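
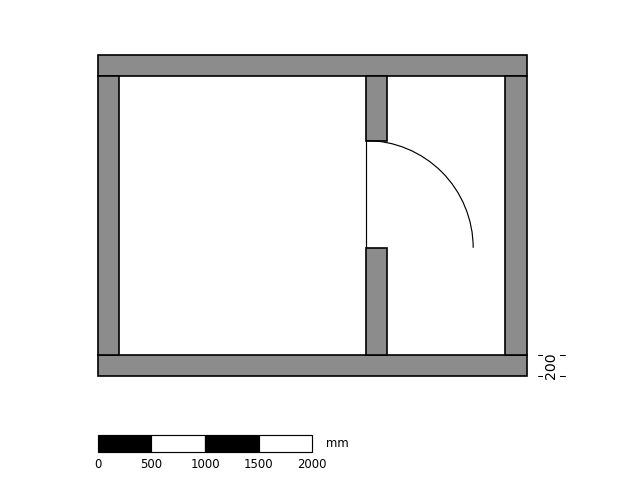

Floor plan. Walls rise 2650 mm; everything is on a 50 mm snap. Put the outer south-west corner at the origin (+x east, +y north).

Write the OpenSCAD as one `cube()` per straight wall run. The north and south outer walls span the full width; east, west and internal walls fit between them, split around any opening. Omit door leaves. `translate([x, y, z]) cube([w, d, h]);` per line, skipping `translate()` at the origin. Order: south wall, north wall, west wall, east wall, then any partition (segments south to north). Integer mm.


cube([4000, 200, 2650]);
translate([0, 2800, 0]) cube([4000, 200, 2650]);
translate([0, 200, 0]) cube([200, 2600, 2650]);
translate([3800, 200, 0]) cube([200, 2600, 2650]);
translate([2500, 200, 0]) cube([200, 1000, 2650]);
translate([2500, 2200, 0]) cube([200, 600, 2650]);


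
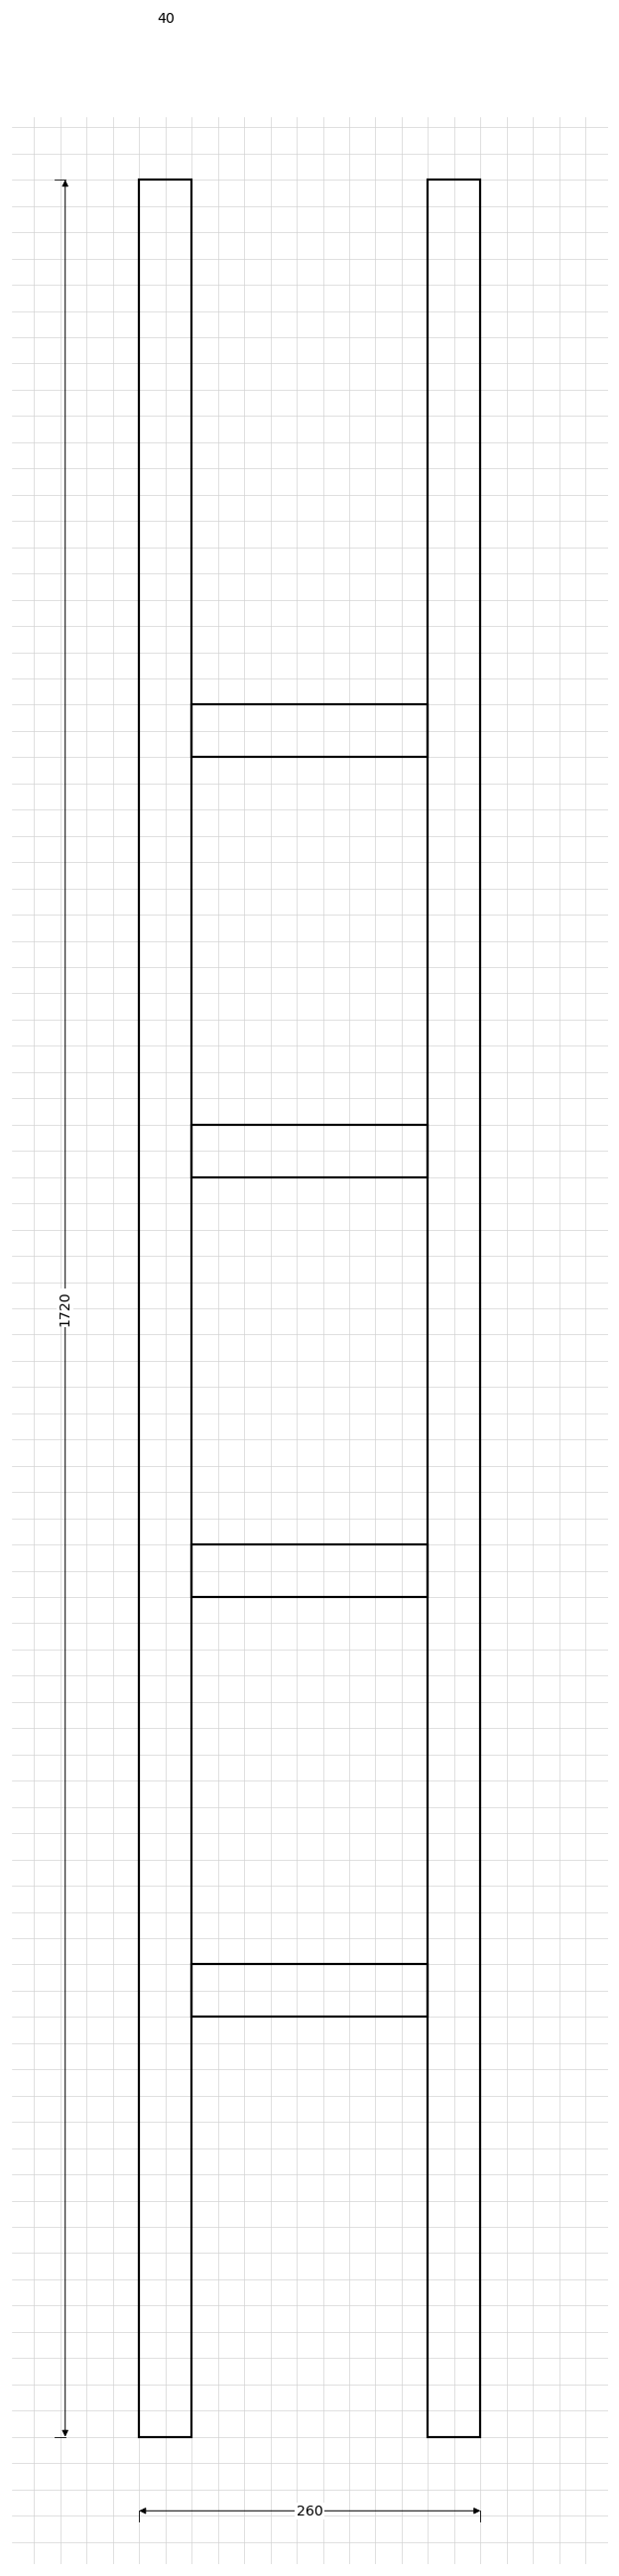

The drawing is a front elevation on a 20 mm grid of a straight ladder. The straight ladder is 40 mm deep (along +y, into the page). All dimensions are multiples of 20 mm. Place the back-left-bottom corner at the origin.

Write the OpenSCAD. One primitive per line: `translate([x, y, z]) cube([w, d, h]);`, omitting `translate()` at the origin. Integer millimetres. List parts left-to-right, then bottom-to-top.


cube([40, 40, 1720]);
translate([40, 0, 320]) cube([180, 40, 40]);
translate([40, 0, 640]) cube([180, 40, 40]);
translate([40, 0, 960]) cube([180, 40, 40]);
translate([40, 0, 1280]) cube([180, 40, 40]);
translate([220, 0, 0]) cube([40, 40, 1720]);


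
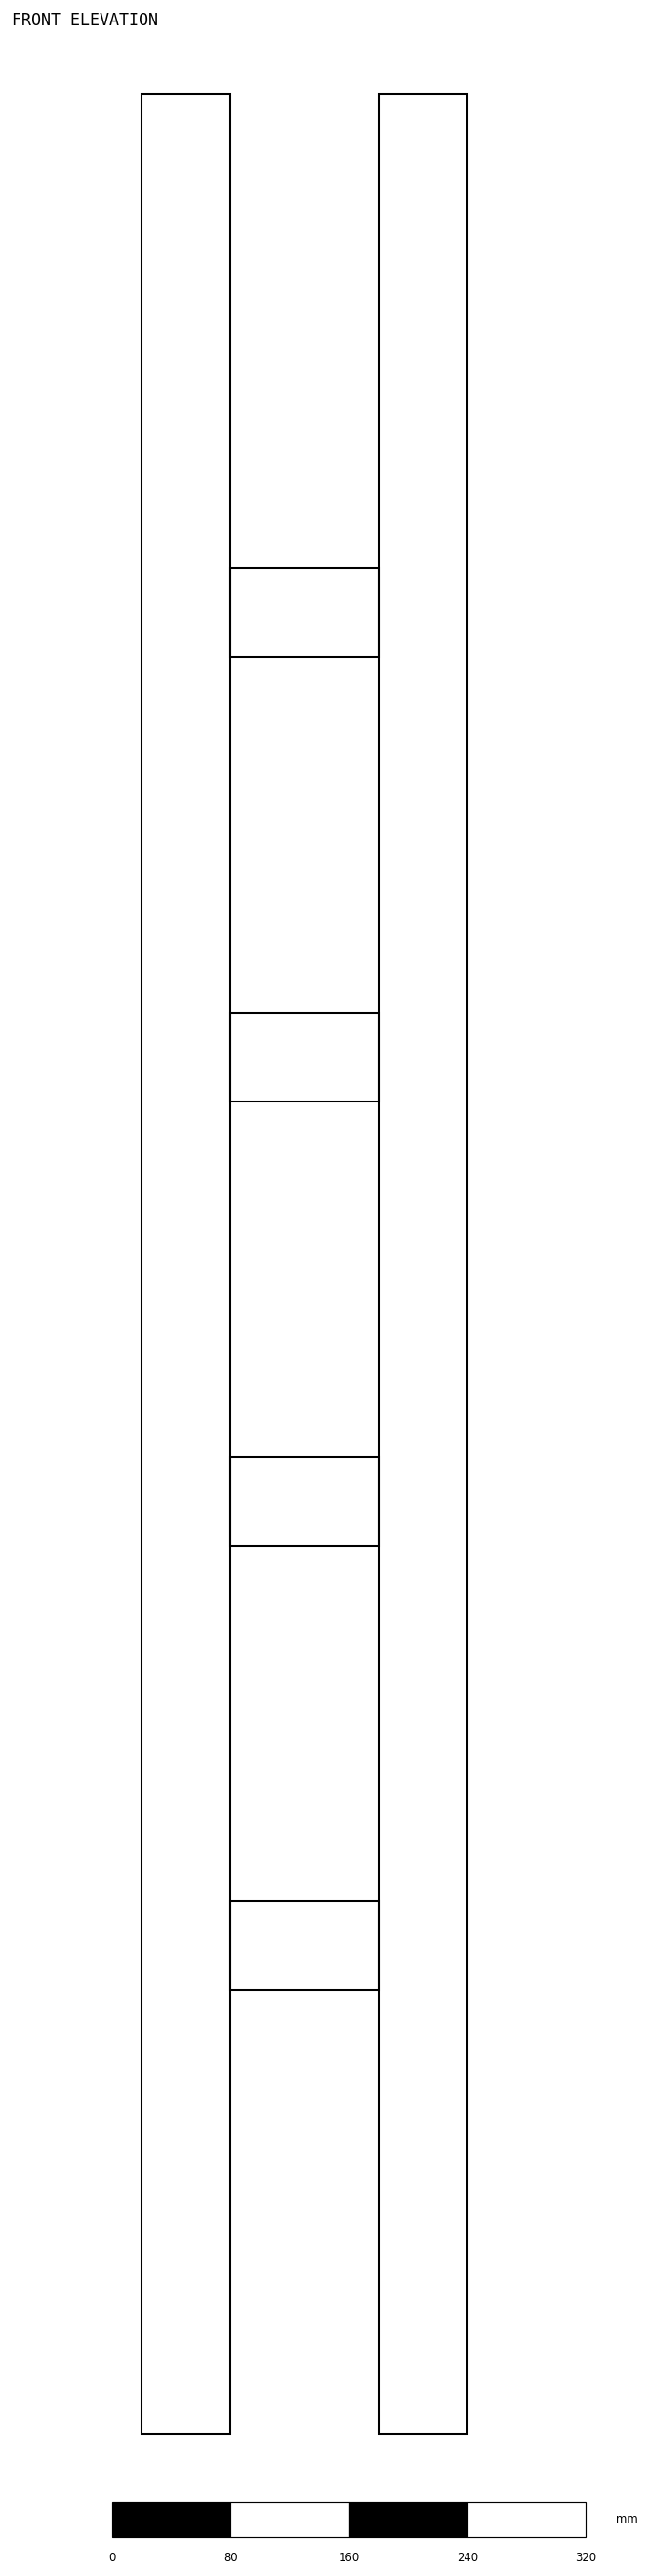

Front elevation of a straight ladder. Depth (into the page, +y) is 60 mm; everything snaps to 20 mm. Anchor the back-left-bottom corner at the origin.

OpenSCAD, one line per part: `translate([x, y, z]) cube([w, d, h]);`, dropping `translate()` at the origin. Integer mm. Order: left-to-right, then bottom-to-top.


cube([60, 60, 1580]);
translate([60, 0, 300]) cube([100, 60, 60]);
translate([60, 0, 600]) cube([100, 60, 60]);
translate([60, 0, 900]) cube([100, 60, 60]);
translate([60, 0, 1200]) cube([100, 60, 60]);
translate([160, 0, 0]) cube([60, 60, 1580]);


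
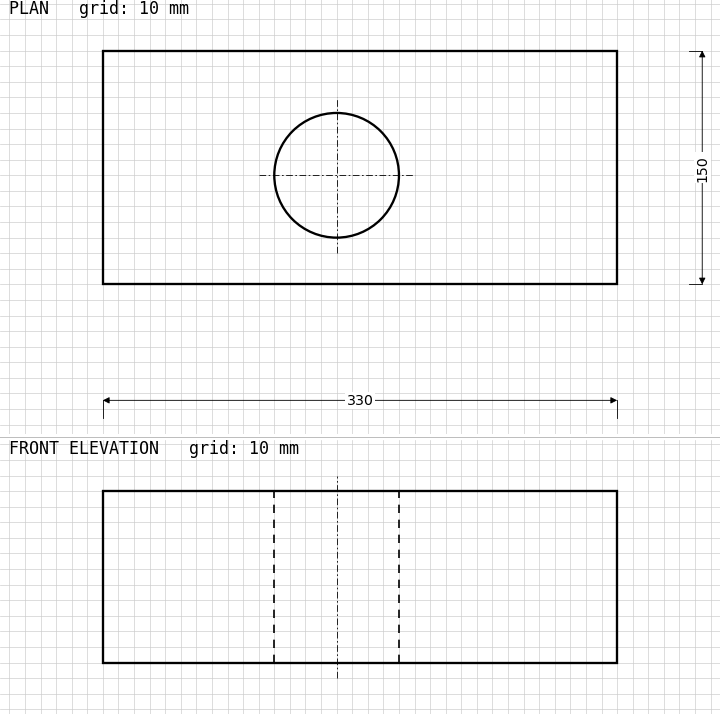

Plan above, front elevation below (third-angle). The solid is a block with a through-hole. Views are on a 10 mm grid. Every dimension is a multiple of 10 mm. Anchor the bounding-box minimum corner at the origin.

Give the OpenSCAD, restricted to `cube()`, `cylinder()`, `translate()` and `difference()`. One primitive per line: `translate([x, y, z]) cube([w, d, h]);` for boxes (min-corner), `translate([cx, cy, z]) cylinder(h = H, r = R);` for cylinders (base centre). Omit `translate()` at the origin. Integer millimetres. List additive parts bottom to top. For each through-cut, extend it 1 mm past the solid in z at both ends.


difference() {
  cube([330, 150, 110]);
  translate([150, 70, -1]) cylinder(h = 112, r = 40);
}


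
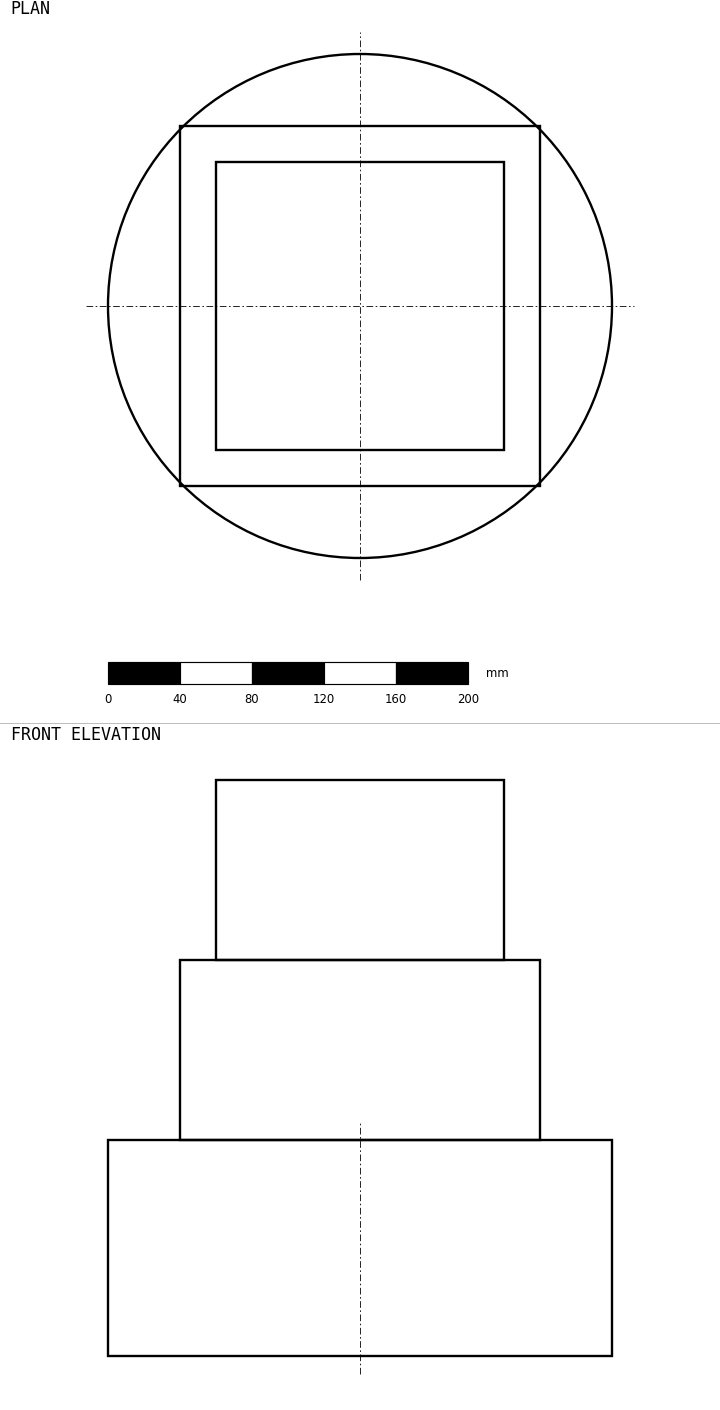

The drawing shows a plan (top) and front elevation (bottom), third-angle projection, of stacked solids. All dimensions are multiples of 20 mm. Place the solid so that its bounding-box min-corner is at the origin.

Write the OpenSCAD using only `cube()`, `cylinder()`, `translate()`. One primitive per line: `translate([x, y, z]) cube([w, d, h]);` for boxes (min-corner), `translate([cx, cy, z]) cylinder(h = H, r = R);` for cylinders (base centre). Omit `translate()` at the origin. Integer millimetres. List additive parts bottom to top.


translate([140, 140, 0]) cylinder(h = 120, r = 140);
translate([40, 40, 120]) cube([200, 200, 100]);
translate([60, 60, 220]) cube([160, 160, 100]);


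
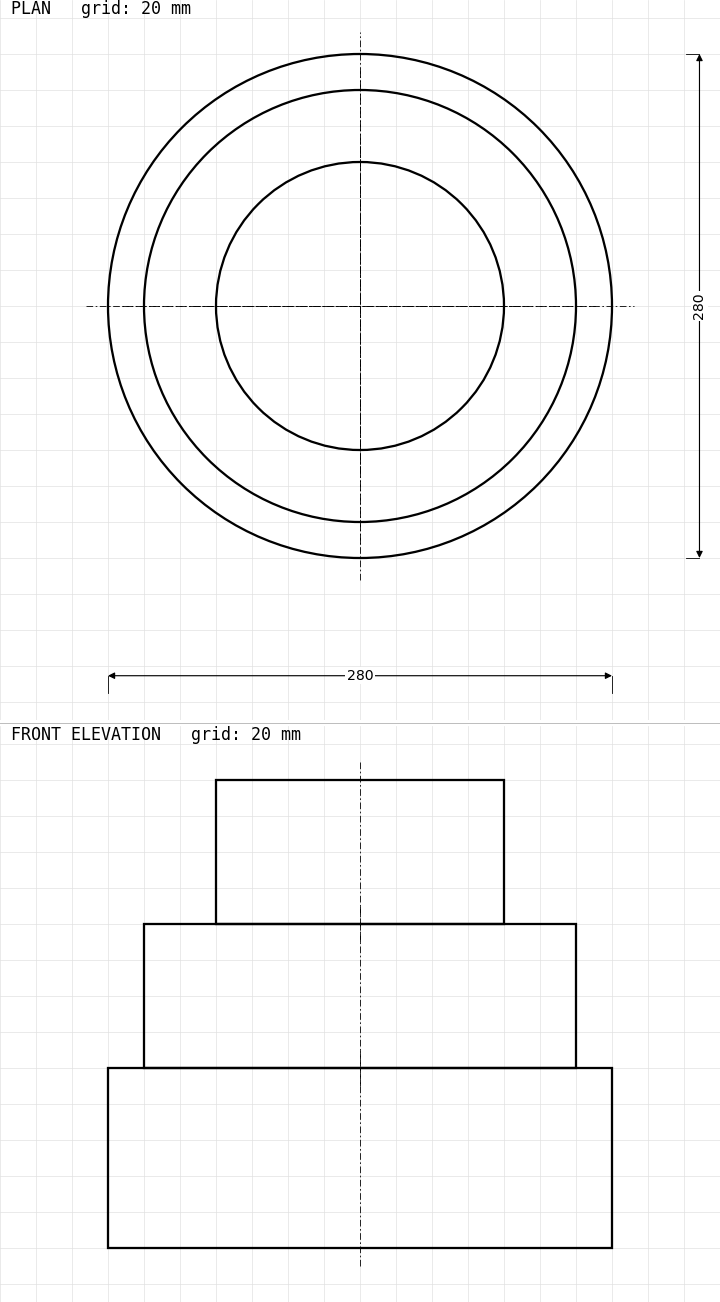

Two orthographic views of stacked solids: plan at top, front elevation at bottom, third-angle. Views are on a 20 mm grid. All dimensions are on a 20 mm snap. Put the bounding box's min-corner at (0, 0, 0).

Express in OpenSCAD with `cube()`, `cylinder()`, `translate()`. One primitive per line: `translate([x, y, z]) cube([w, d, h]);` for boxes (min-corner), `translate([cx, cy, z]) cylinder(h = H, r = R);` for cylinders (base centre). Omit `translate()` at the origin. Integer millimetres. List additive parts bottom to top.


translate([140, 140, 0]) cylinder(h = 100, r = 140);
translate([140, 140, 100]) cylinder(h = 80, r = 120);
translate([140, 140, 180]) cylinder(h = 80, r = 80);


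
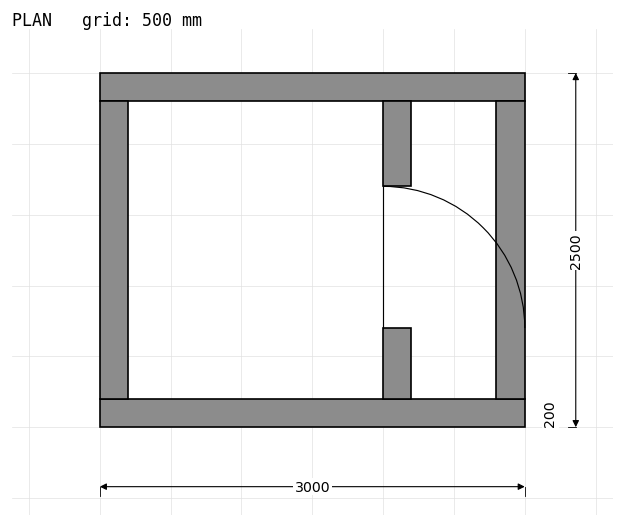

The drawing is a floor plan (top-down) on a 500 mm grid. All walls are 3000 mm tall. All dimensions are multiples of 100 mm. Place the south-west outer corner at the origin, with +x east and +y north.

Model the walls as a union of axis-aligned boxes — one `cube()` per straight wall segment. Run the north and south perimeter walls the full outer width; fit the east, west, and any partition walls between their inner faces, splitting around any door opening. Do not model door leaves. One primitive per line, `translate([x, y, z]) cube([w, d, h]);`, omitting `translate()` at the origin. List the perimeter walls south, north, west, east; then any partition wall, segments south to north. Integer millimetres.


cube([3000, 200, 3000]);
translate([0, 2300, 0]) cube([3000, 200, 3000]);
translate([0, 200, 0]) cube([200, 2100, 3000]);
translate([2800, 200, 0]) cube([200, 2100, 3000]);
translate([2000, 200, 0]) cube([200, 500, 3000]);
translate([2000, 1700, 0]) cube([200, 600, 3000]);


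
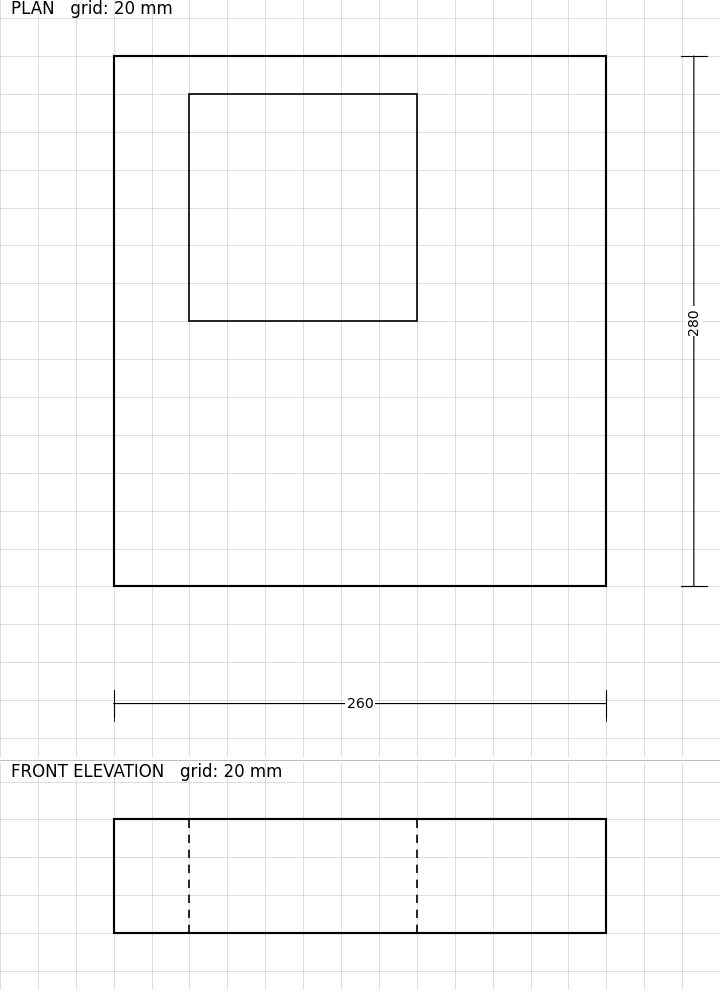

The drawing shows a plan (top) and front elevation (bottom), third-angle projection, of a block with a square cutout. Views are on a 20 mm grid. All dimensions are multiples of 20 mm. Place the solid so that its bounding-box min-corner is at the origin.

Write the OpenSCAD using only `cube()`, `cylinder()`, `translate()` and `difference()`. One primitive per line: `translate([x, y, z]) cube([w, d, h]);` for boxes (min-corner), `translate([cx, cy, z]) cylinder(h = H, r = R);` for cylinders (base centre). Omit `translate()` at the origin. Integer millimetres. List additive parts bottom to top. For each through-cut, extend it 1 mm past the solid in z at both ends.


difference() {
  cube([260, 280, 60]);
  translate([40, 140, -1]) cube([120, 120, 62]);
}


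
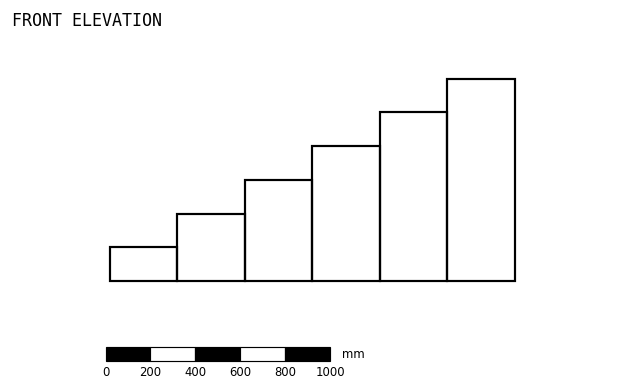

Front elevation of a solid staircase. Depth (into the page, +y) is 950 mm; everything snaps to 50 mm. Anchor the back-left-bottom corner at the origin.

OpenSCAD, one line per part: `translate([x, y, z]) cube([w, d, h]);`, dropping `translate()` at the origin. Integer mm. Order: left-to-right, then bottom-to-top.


cube([300, 950, 150]);
translate([300, 0, 0]) cube([300, 950, 300]);
translate([600, 0, 0]) cube([300, 950, 450]);
translate([900, 0, 0]) cube([300, 950, 600]);
translate([1200, 0, 0]) cube([300, 950, 750]);
translate([1500, 0, 0]) cube([300, 950, 900]);


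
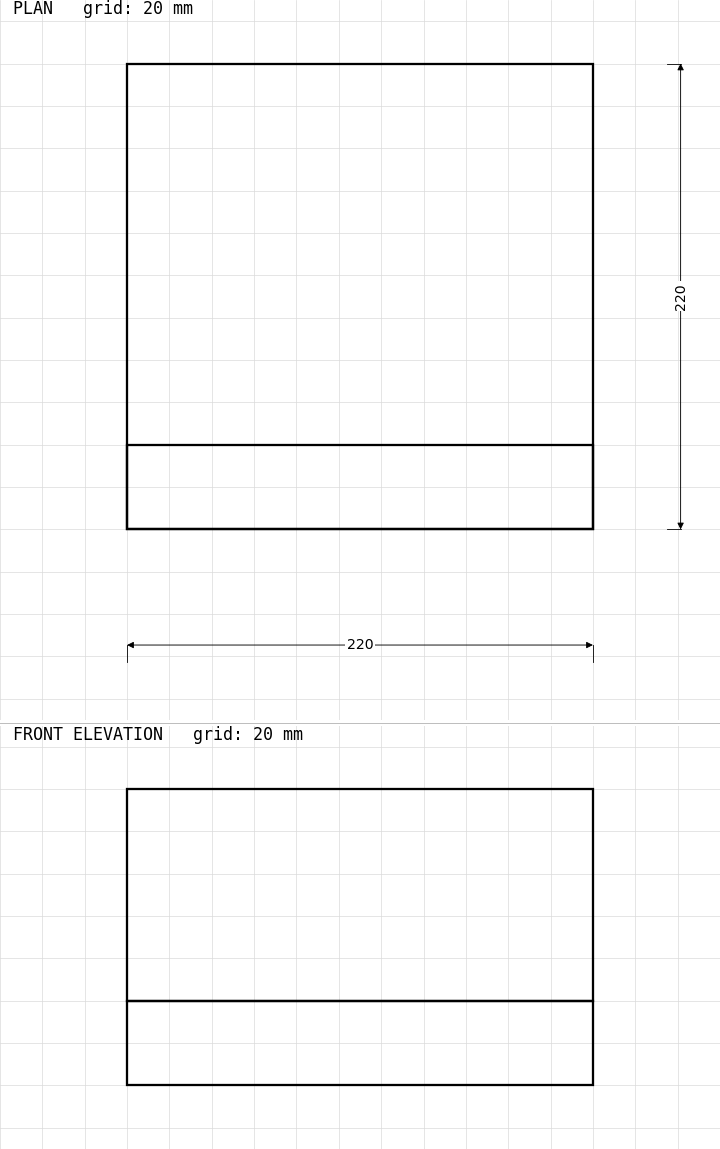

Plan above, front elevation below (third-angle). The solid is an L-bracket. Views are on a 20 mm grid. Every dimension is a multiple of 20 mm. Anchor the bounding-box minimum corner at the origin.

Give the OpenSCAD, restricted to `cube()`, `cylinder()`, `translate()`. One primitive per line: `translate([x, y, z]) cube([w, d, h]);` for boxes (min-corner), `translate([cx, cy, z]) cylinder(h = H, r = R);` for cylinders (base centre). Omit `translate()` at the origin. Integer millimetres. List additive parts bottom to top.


cube([220, 220, 40]);
translate([0, 0, 40]) cube([220, 40, 100]);


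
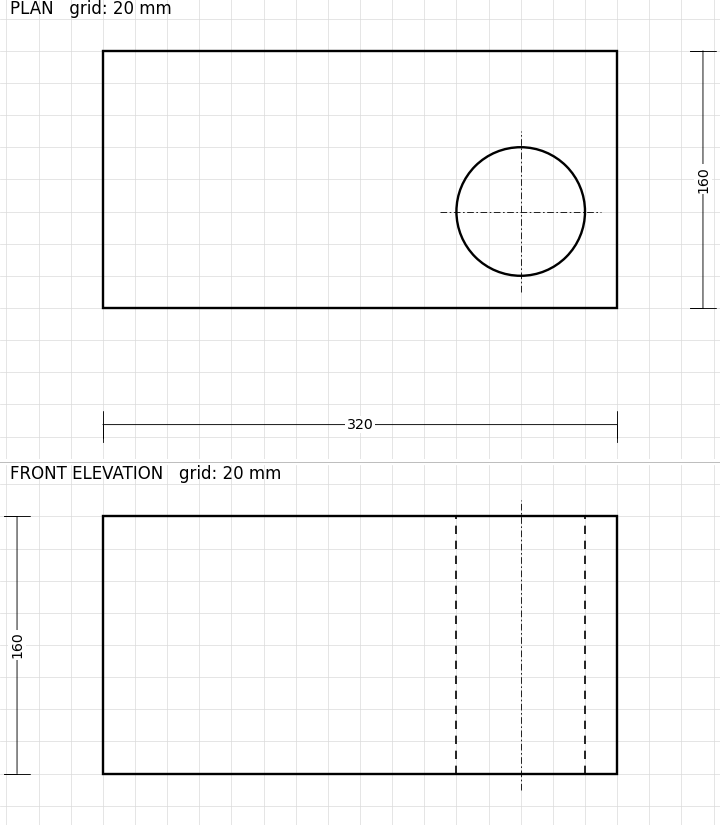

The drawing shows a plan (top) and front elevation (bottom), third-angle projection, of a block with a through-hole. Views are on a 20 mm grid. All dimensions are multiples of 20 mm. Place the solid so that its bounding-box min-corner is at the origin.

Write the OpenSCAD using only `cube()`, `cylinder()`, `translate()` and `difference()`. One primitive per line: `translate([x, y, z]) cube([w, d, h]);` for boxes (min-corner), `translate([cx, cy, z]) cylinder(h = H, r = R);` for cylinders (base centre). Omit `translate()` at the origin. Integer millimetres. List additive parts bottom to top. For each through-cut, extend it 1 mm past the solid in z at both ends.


difference() {
  cube([320, 160, 160]);
  translate([260, 60, -1]) cylinder(h = 162, r = 40);
}


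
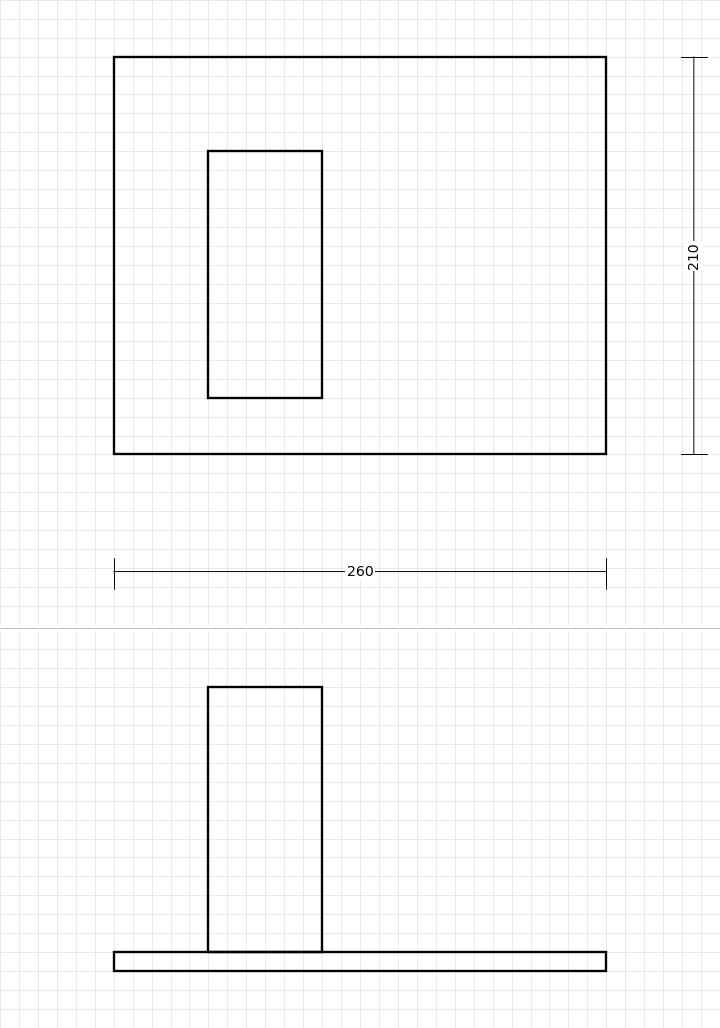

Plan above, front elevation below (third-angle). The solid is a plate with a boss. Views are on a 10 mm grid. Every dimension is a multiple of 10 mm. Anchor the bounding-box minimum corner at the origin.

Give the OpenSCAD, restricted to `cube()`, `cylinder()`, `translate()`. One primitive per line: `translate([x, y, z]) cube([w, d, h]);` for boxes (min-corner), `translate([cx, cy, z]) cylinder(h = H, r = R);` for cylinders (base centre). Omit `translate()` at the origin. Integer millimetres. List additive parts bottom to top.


cube([260, 210, 10]);
translate([50, 30, 10]) cube([60, 130, 140]);


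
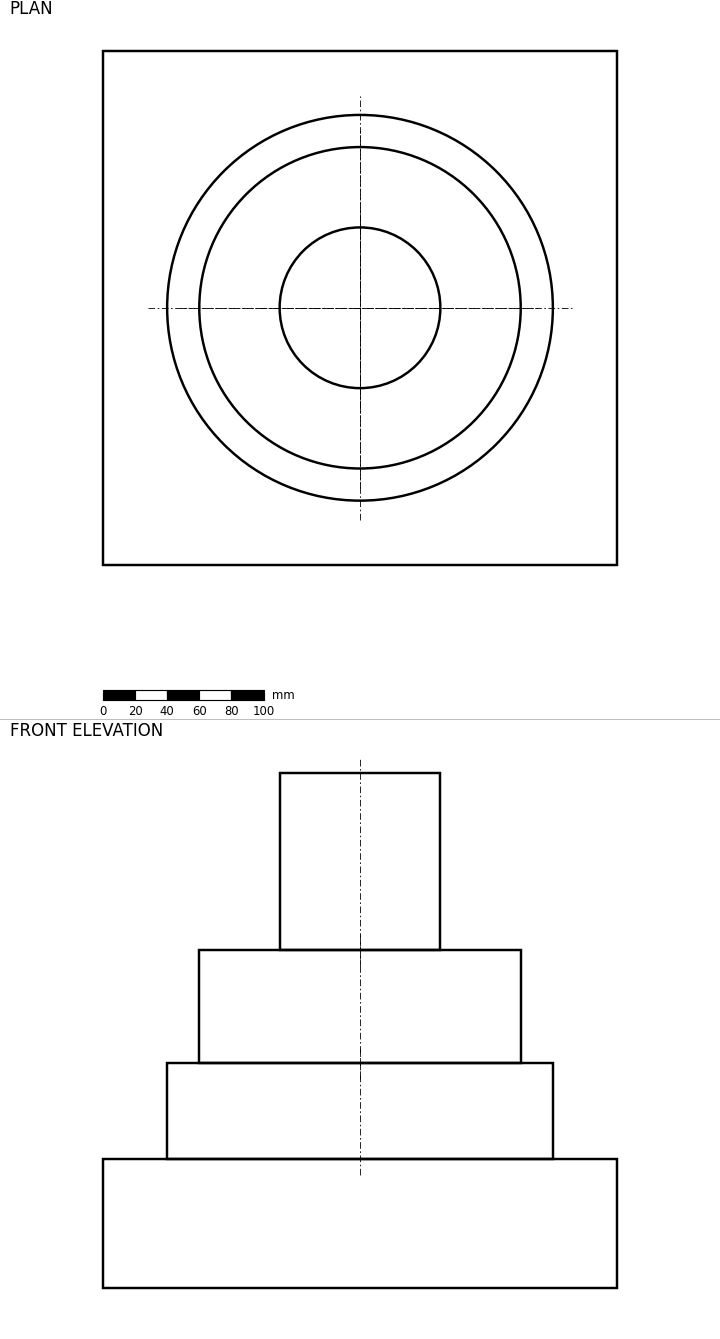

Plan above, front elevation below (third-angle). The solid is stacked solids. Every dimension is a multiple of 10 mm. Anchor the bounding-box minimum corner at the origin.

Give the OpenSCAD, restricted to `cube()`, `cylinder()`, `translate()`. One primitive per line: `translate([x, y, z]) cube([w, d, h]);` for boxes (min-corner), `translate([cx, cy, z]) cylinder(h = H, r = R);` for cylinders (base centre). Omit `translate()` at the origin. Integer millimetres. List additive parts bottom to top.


cube([320, 320, 80]);
translate([160, 160, 80]) cylinder(h = 60, r = 120);
translate([160, 160, 140]) cylinder(h = 70, r = 100);
translate([160, 160, 210]) cylinder(h = 110, r = 50);


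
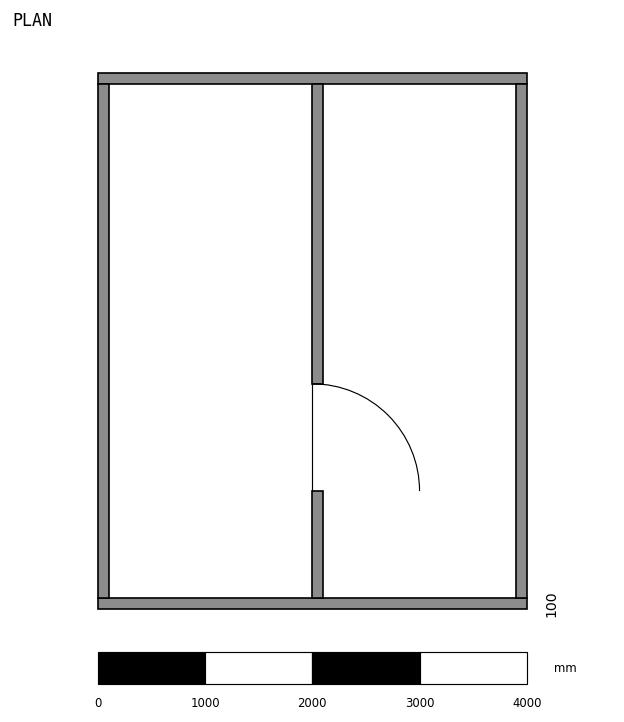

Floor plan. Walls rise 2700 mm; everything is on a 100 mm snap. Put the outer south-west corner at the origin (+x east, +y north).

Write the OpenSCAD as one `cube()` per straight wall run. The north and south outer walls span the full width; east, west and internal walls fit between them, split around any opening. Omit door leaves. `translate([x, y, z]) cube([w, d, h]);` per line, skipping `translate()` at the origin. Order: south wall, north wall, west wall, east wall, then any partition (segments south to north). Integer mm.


cube([4000, 100, 2700]);
translate([0, 4900, 0]) cube([4000, 100, 2700]);
translate([0, 100, 0]) cube([100, 4800, 2700]);
translate([3900, 100, 0]) cube([100, 4800, 2700]);
translate([2000, 100, 0]) cube([100, 1000, 2700]);
translate([2000, 2100, 0]) cube([100, 2800, 2700]);


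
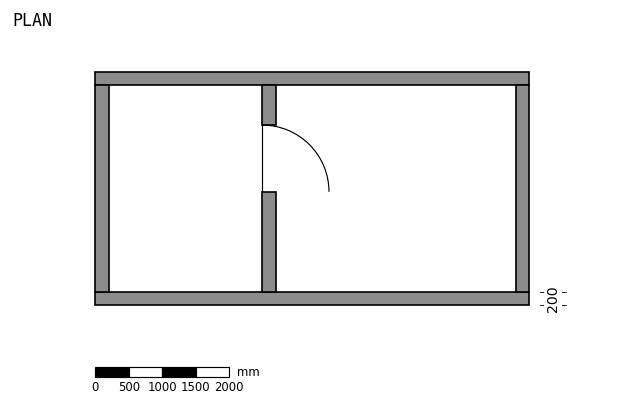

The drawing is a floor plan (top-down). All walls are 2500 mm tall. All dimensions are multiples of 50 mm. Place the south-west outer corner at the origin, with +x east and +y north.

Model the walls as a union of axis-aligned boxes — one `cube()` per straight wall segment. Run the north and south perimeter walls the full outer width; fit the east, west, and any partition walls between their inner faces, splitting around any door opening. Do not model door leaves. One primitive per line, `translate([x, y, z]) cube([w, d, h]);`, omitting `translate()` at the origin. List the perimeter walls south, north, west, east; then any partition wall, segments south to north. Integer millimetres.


cube([6500, 200, 2500]);
translate([0, 3300, 0]) cube([6500, 200, 2500]);
translate([0, 200, 0]) cube([200, 3100, 2500]);
translate([6300, 200, 0]) cube([200, 3100, 2500]);
translate([2500, 200, 0]) cube([200, 1500, 2500]);
translate([2500, 2700, 0]) cube([200, 600, 2500]);


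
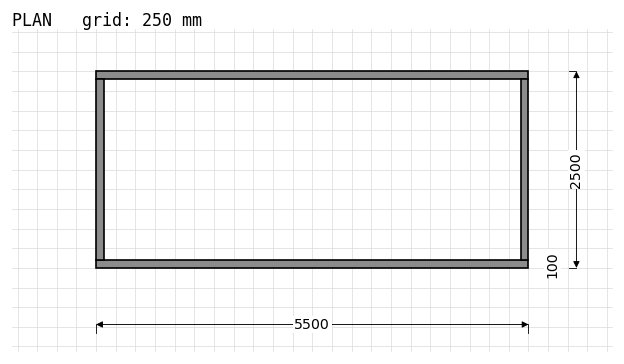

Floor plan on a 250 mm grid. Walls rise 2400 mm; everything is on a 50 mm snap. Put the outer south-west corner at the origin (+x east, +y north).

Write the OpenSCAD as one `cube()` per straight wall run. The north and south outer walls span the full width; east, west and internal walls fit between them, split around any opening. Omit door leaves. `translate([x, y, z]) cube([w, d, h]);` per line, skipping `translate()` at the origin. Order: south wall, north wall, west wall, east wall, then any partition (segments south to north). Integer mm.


cube([5500, 100, 2400]);
translate([0, 2400, 0]) cube([5500, 100, 2400]);
translate([0, 100, 0]) cube([100, 2300, 2400]);
translate([5400, 100, 0]) cube([100, 2300, 2400]);


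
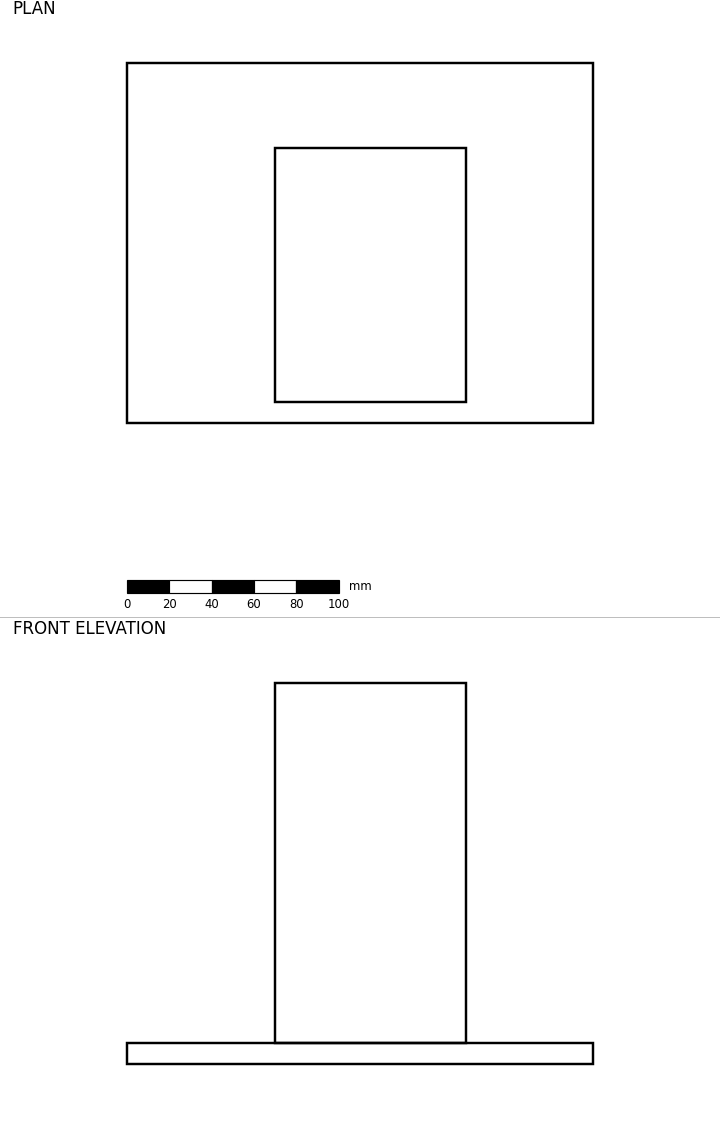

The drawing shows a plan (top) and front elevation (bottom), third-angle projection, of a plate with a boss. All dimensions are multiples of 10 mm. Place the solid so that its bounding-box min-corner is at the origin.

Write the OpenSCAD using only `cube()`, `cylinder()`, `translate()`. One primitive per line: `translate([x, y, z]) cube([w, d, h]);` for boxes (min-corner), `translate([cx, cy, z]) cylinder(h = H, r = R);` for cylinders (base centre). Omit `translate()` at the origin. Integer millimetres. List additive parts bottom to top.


cube([220, 170, 10]);
translate([70, 10, 10]) cube([90, 120, 170]);


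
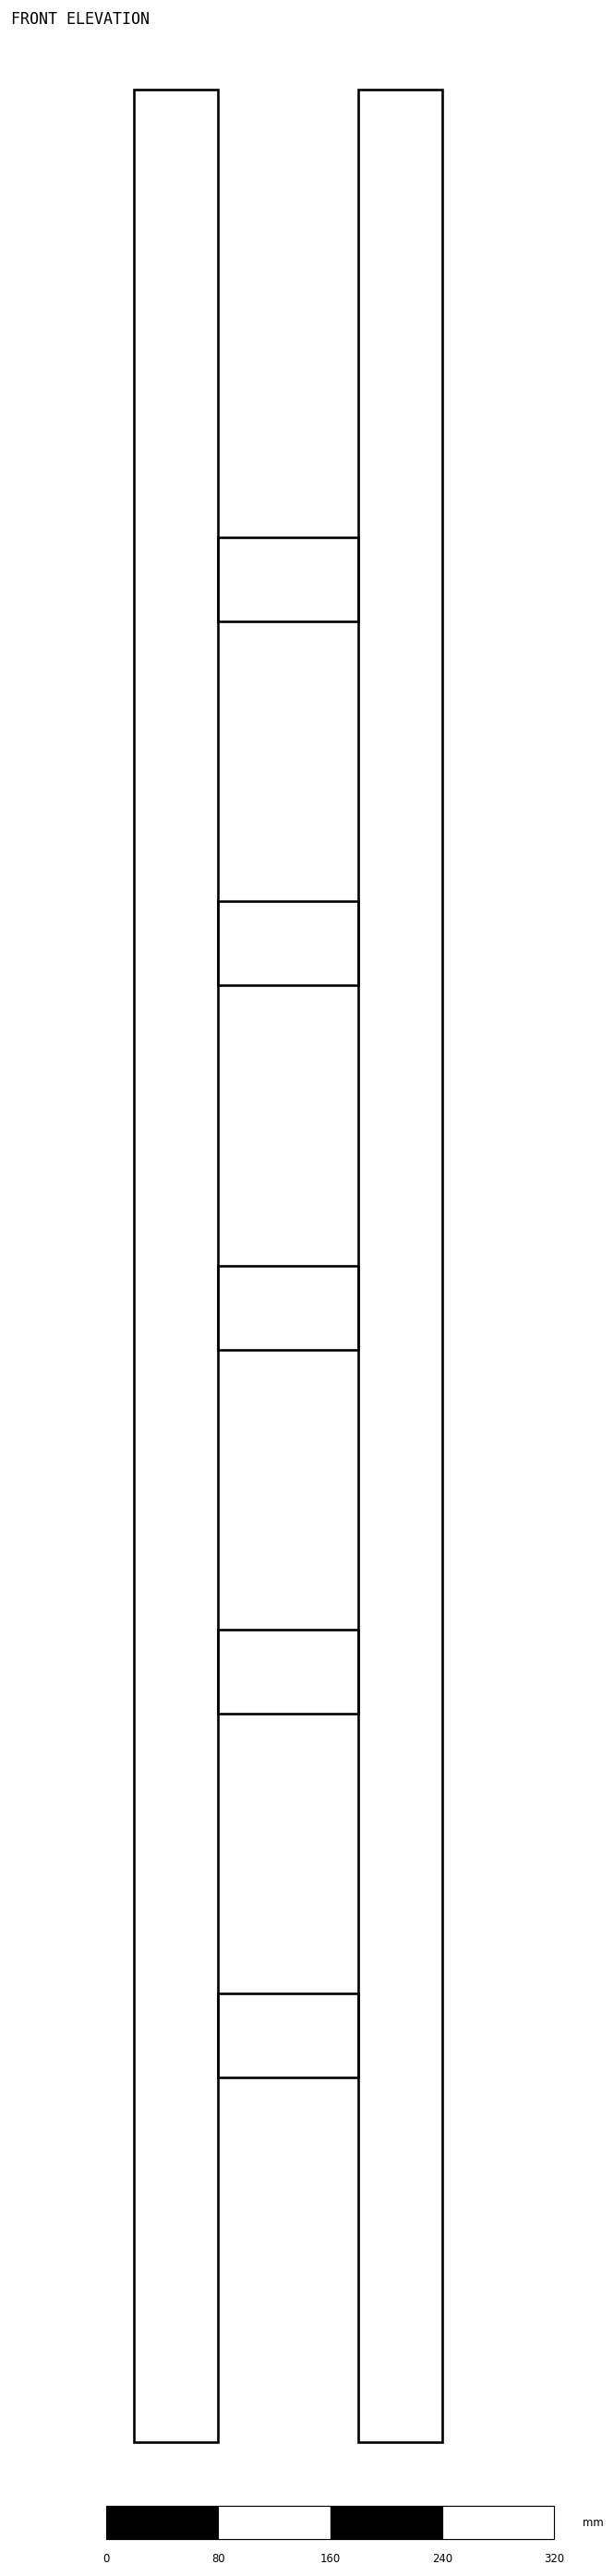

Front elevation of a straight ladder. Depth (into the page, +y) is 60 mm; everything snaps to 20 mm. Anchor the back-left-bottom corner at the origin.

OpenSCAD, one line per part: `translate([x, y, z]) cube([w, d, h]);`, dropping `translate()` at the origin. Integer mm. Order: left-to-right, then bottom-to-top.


cube([60, 60, 1680]);
translate([60, 0, 260]) cube([100, 60, 60]);
translate([60, 0, 520]) cube([100, 60, 60]);
translate([60, 0, 780]) cube([100, 60, 60]);
translate([60, 0, 1040]) cube([100, 60, 60]);
translate([60, 0, 1300]) cube([100, 60, 60]);
translate([160, 0, 0]) cube([60, 60, 1680]);


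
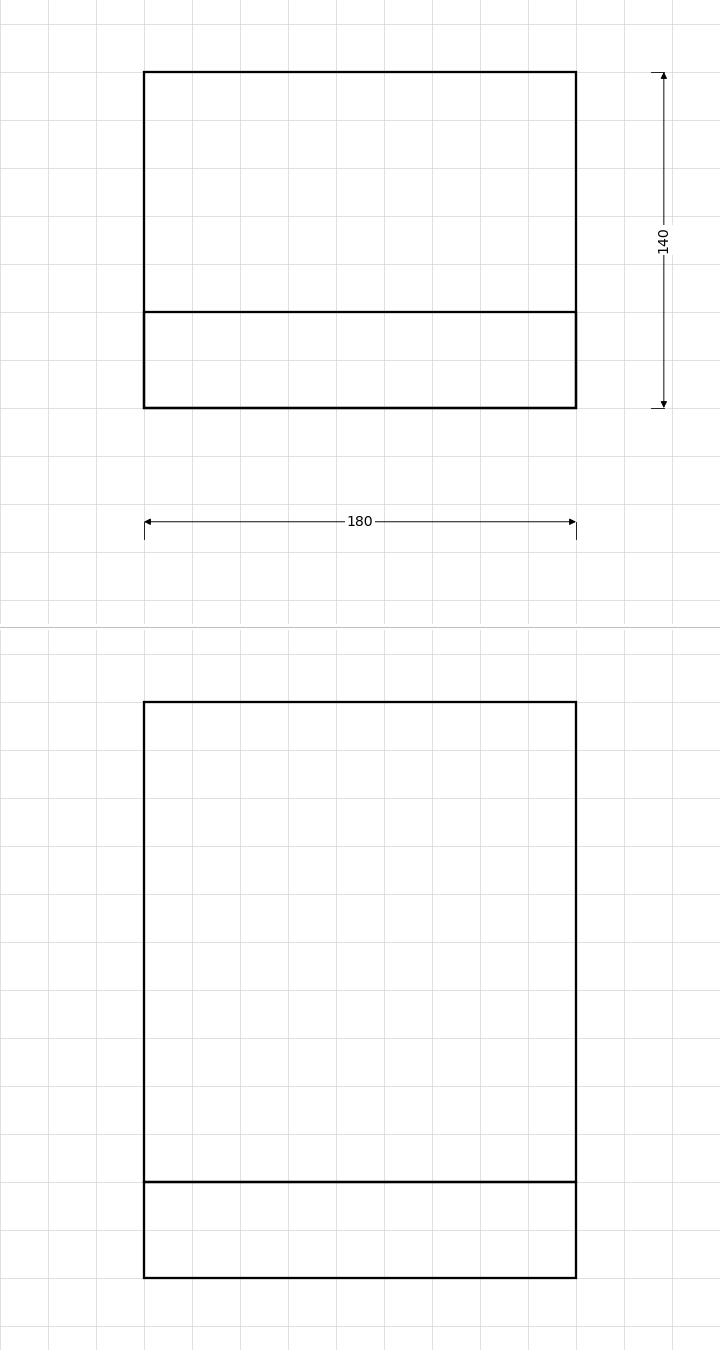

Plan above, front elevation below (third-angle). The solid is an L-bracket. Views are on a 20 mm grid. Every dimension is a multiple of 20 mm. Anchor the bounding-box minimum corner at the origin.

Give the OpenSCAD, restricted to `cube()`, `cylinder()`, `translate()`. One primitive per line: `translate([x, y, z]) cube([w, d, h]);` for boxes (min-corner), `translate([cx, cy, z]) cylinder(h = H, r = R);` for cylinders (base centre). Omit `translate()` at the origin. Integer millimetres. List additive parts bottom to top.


cube([180, 140, 40]);
translate([0, 0, 40]) cube([180, 40, 200]);


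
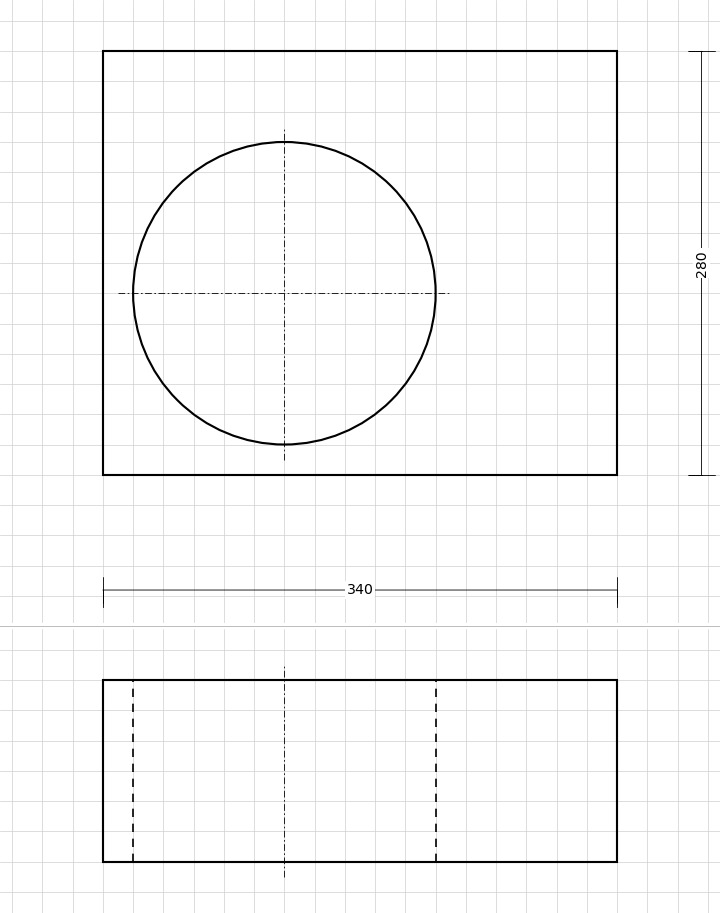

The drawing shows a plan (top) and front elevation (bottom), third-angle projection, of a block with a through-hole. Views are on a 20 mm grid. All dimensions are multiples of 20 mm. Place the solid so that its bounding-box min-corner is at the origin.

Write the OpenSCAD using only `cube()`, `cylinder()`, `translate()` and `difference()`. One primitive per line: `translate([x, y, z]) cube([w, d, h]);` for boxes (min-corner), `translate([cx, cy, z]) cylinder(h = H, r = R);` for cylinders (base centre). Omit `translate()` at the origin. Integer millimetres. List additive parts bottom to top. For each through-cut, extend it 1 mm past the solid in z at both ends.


difference() {
  cube([340, 280, 120]);
  translate([120, 120, -1]) cylinder(h = 122, r = 100);
}


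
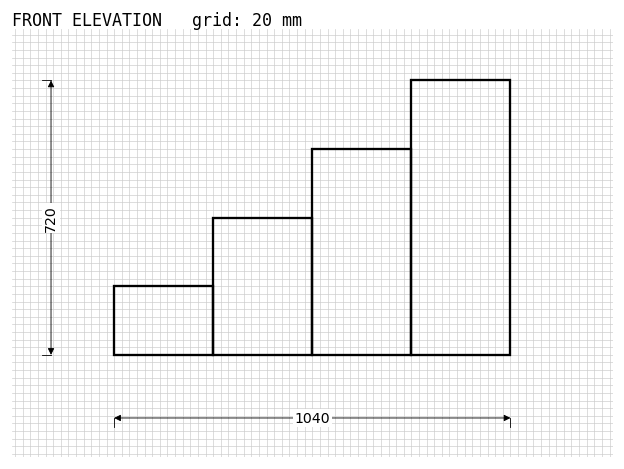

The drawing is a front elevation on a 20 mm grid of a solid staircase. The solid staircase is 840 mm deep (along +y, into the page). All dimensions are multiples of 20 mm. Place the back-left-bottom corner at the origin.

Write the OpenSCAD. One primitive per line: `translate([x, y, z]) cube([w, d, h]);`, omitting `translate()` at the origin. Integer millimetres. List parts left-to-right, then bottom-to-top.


cube([260, 840, 180]);
translate([260, 0, 0]) cube([260, 840, 360]);
translate([520, 0, 0]) cube([260, 840, 540]);
translate([780, 0, 0]) cube([260, 840, 720]);


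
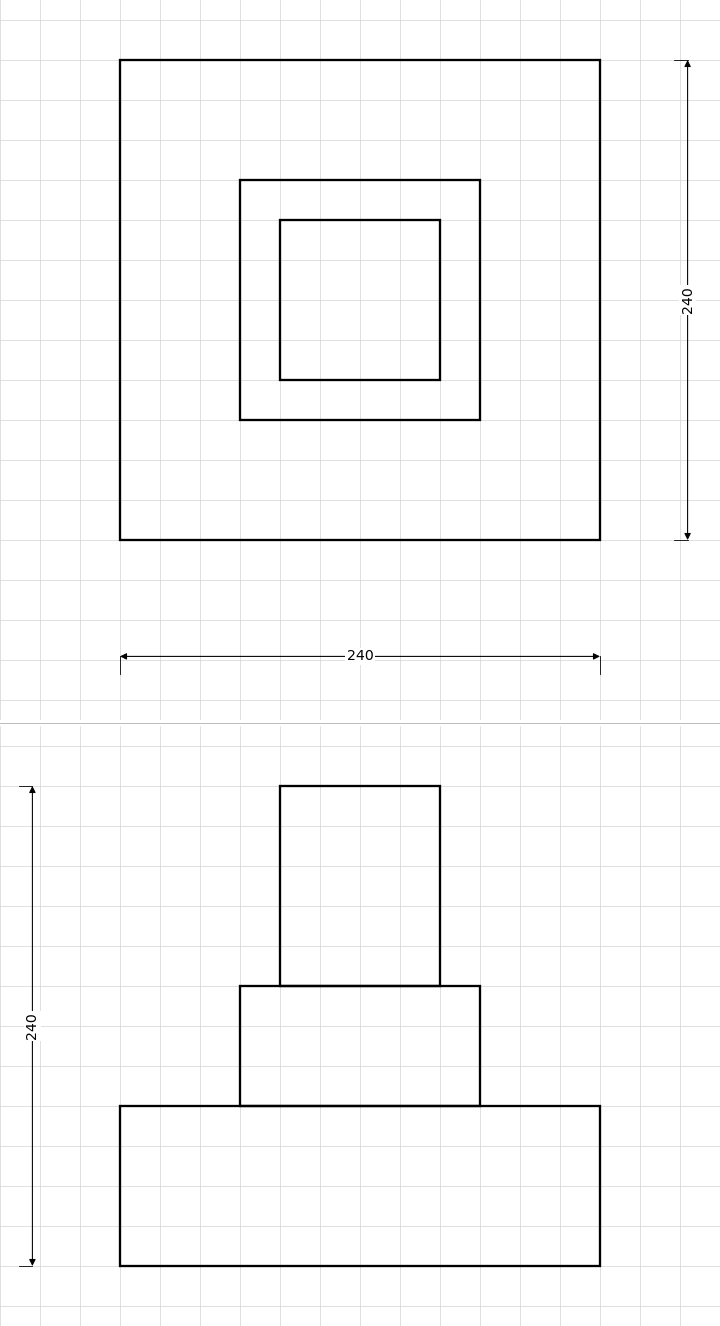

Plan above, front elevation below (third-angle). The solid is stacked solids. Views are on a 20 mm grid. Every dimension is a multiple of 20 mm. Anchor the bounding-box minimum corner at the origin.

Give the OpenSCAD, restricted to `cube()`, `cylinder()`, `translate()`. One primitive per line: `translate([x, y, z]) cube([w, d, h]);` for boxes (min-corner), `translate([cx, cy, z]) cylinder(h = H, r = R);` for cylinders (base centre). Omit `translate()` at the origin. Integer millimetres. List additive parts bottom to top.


cube([240, 240, 80]);
translate([60, 60, 80]) cube([120, 120, 60]);
translate([80, 80, 140]) cube([80, 80, 100]);


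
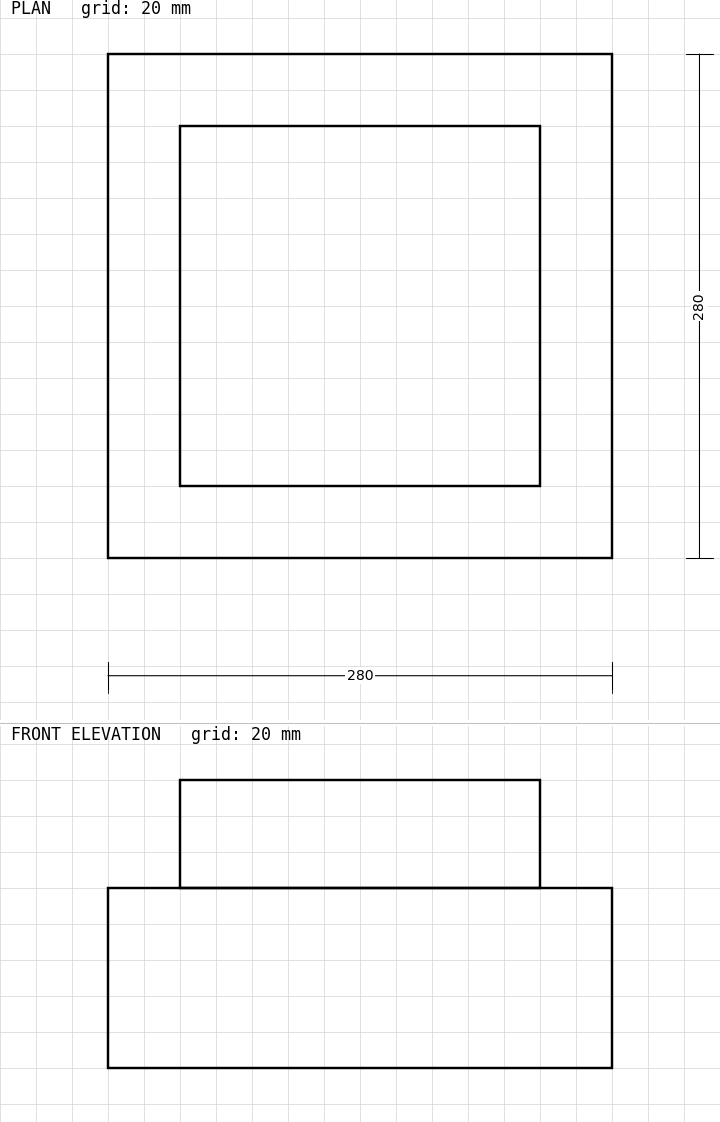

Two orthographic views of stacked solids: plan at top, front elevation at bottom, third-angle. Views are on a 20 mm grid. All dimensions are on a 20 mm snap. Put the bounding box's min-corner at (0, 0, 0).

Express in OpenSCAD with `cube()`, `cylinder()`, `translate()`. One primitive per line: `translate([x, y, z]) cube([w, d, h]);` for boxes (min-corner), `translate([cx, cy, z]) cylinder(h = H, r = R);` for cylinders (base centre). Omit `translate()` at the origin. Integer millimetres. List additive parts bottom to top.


cube([280, 280, 100]);
translate([40, 40, 100]) cube([200, 200, 60]);


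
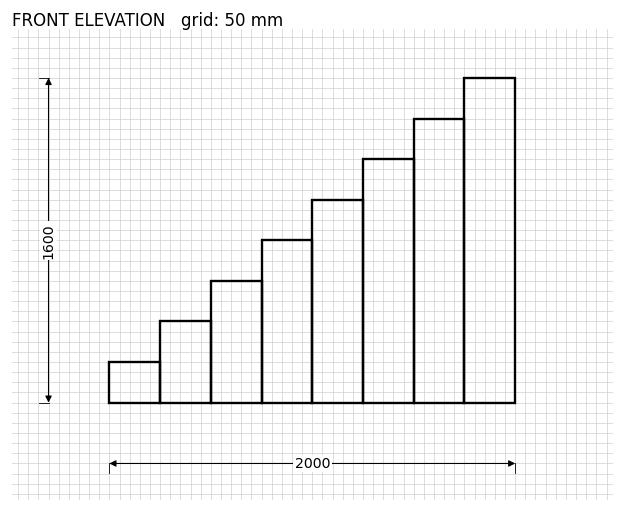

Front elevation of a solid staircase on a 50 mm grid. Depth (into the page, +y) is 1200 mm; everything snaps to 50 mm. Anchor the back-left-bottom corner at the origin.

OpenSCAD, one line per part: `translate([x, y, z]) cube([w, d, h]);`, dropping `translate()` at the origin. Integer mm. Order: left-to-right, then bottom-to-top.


cube([250, 1200, 200]);
translate([250, 0, 0]) cube([250, 1200, 400]);
translate([500, 0, 0]) cube([250, 1200, 600]);
translate([750, 0, 0]) cube([250, 1200, 800]);
translate([1000, 0, 0]) cube([250, 1200, 1000]);
translate([1250, 0, 0]) cube([250, 1200, 1200]);
translate([1500, 0, 0]) cube([250, 1200, 1400]);
translate([1750, 0, 0]) cube([250, 1200, 1600]);


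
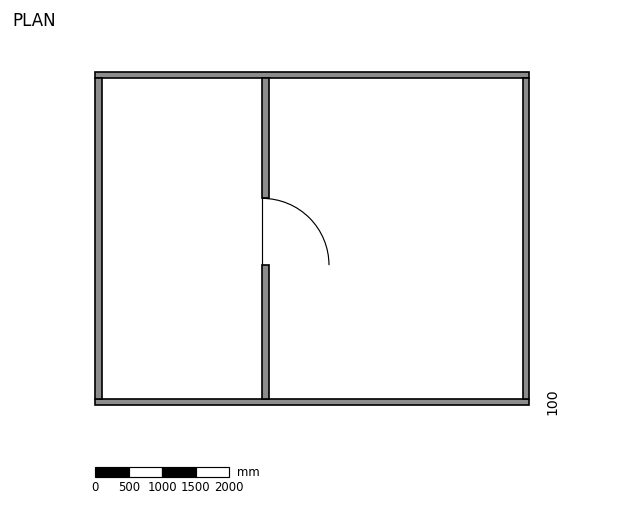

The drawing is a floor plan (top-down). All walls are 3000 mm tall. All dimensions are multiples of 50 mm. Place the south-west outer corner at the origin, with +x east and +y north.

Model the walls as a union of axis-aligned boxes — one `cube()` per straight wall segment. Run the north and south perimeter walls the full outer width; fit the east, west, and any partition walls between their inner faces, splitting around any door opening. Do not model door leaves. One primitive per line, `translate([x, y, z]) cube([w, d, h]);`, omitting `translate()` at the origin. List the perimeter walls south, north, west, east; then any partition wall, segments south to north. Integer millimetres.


cube([6500, 100, 3000]);
translate([0, 4900, 0]) cube([6500, 100, 3000]);
translate([0, 100, 0]) cube([100, 4800, 3000]);
translate([6400, 100, 0]) cube([100, 4800, 3000]);
translate([2500, 100, 0]) cube([100, 2000, 3000]);
translate([2500, 3100, 0]) cube([100, 1800, 3000]);


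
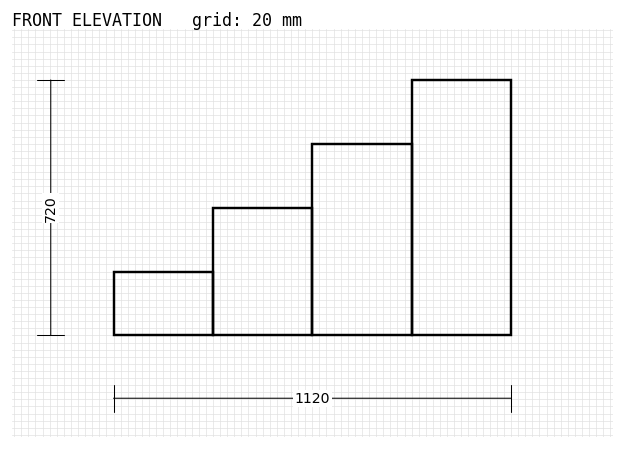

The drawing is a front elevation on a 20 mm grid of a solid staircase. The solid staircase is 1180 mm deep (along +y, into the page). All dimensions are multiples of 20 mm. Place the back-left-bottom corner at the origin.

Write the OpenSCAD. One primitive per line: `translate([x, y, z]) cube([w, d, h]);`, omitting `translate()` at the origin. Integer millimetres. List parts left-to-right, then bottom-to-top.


cube([280, 1180, 180]);
translate([280, 0, 0]) cube([280, 1180, 360]);
translate([560, 0, 0]) cube([280, 1180, 540]);
translate([840, 0, 0]) cube([280, 1180, 720]);


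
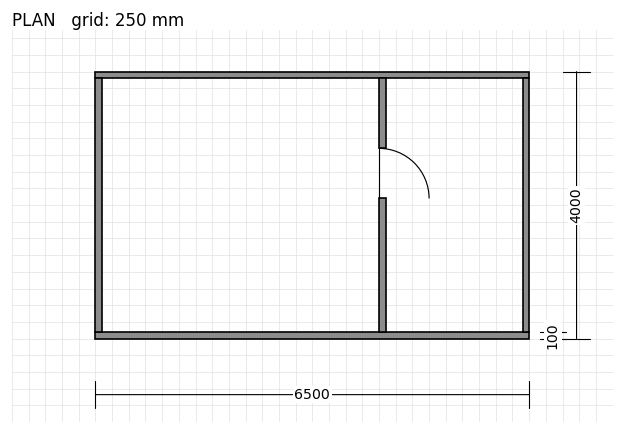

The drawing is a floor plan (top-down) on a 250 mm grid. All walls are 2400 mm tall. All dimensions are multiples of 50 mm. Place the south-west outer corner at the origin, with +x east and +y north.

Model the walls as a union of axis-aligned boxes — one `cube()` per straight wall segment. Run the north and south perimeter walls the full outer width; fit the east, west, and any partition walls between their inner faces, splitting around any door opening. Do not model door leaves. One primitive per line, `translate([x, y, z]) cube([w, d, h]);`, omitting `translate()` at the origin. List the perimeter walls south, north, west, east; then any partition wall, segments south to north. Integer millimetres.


cube([6500, 100, 2400]);
translate([0, 3900, 0]) cube([6500, 100, 2400]);
translate([0, 100, 0]) cube([100, 3800, 2400]);
translate([6400, 100, 0]) cube([100, 3800, 2400]);
translate([4250, 100, 0]) cube([100, 2000, 2400]);
translate([4250, 2850, 0]) cube([100, 1050, 2400]);


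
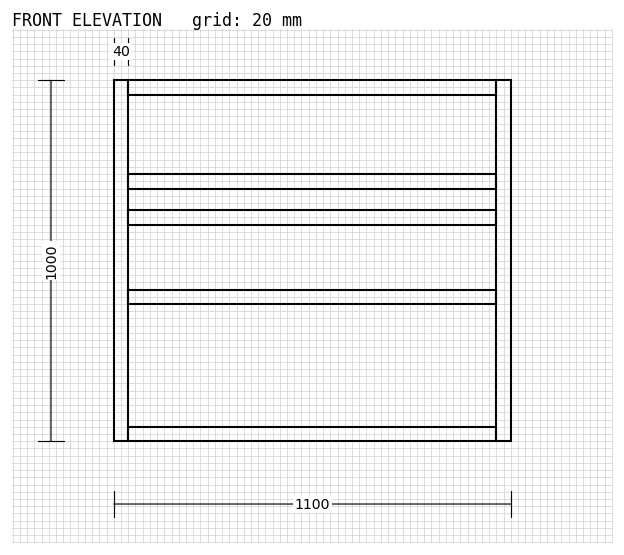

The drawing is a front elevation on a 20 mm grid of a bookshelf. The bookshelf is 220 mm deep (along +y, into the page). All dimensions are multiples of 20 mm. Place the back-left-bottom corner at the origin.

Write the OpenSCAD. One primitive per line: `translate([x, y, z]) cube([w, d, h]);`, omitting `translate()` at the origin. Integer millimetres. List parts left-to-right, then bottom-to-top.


cube([40, 220, 1000]);
translate([40, 0, 0]) cube([1020, 220, 40]);
translate([40, 0, 380]) cube([1020, 220, 40]);
translate([40, 0, 600]) cube([1020, 220, 40]);
translate([40, 0, 700]) cube([1020, 220, 40]);
translate([40, 0, 960]) cube([1020, 220, 40]);
translate([1060, 0, 0]) cube([40, 220, 1000]);


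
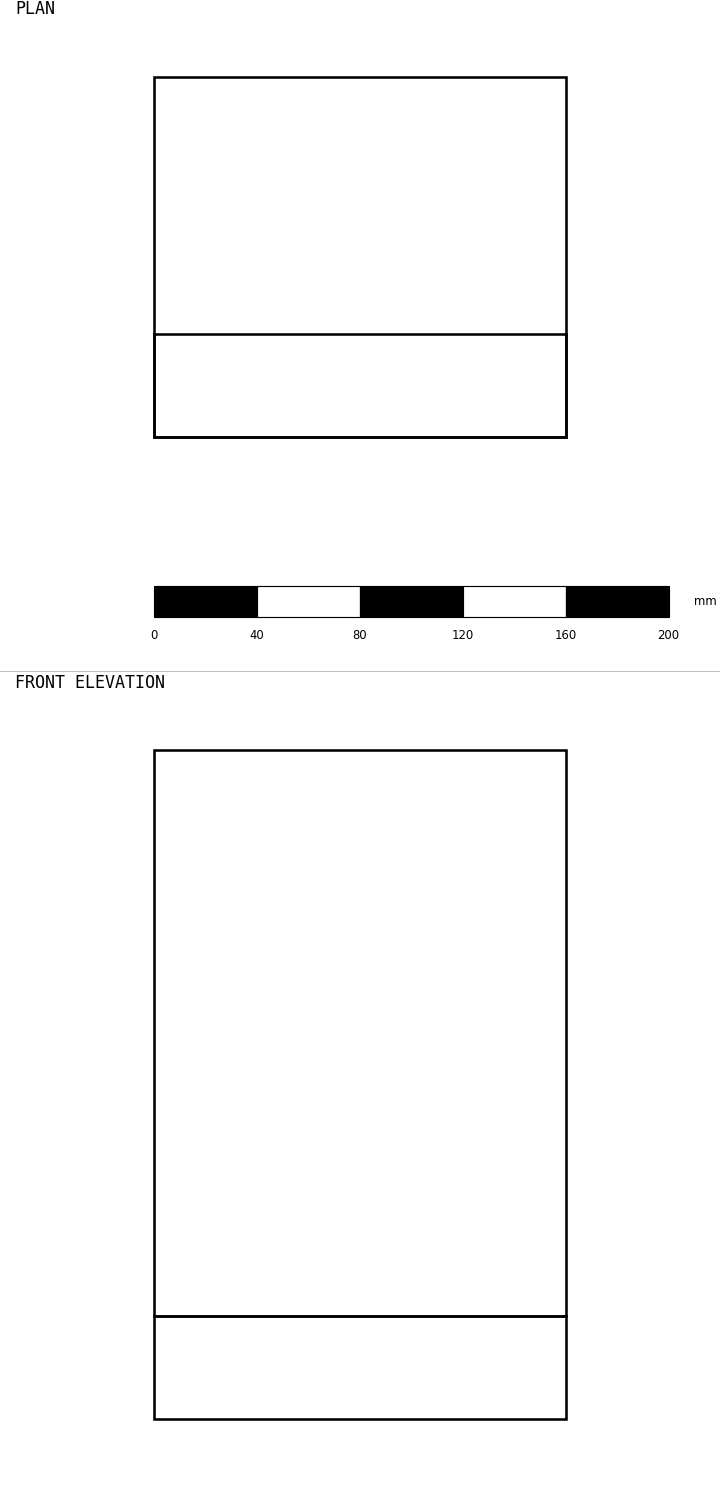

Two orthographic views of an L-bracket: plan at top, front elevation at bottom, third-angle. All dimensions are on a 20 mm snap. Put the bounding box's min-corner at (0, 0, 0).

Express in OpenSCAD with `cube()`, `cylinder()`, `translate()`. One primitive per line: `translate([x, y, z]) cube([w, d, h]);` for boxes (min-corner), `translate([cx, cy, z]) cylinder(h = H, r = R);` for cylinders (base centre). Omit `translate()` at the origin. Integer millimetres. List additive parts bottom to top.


cube([160, 140, 40]);
translate([0, 0, 40]) cube([160, 40, 220]);


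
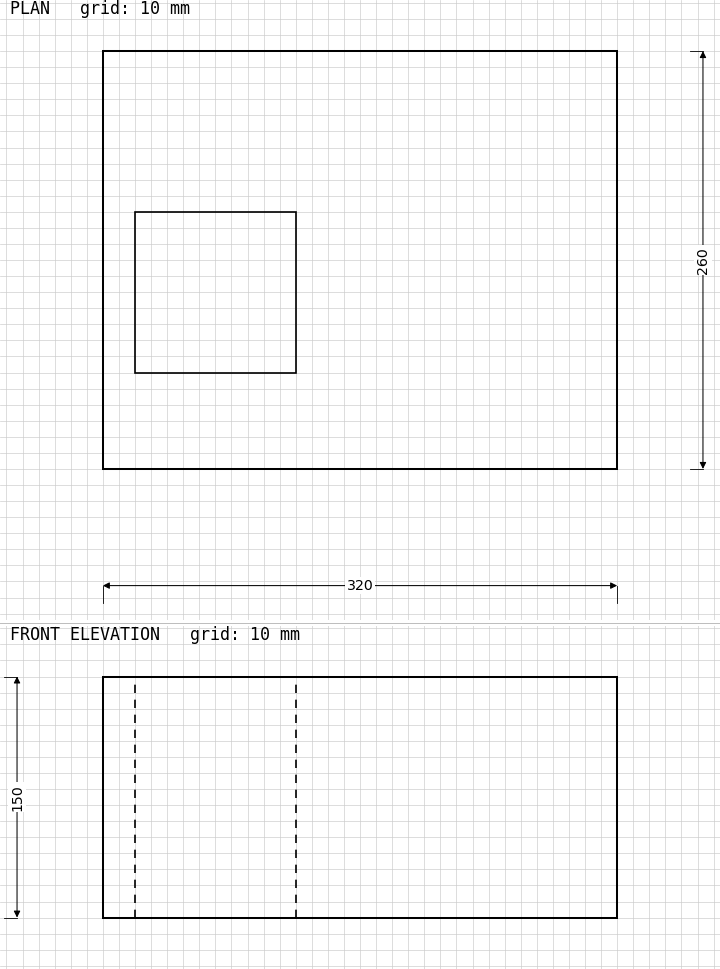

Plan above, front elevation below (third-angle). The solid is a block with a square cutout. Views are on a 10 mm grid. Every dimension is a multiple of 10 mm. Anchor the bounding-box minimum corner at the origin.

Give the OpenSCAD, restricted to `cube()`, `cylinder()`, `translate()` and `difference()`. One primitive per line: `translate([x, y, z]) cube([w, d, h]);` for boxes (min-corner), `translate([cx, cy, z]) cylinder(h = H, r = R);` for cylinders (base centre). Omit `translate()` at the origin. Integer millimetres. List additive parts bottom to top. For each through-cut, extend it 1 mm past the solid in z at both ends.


difference() {
  cube([320, 260, 150]);
  translate([20, 60, -1]) cube([100, 100, 152]);
}


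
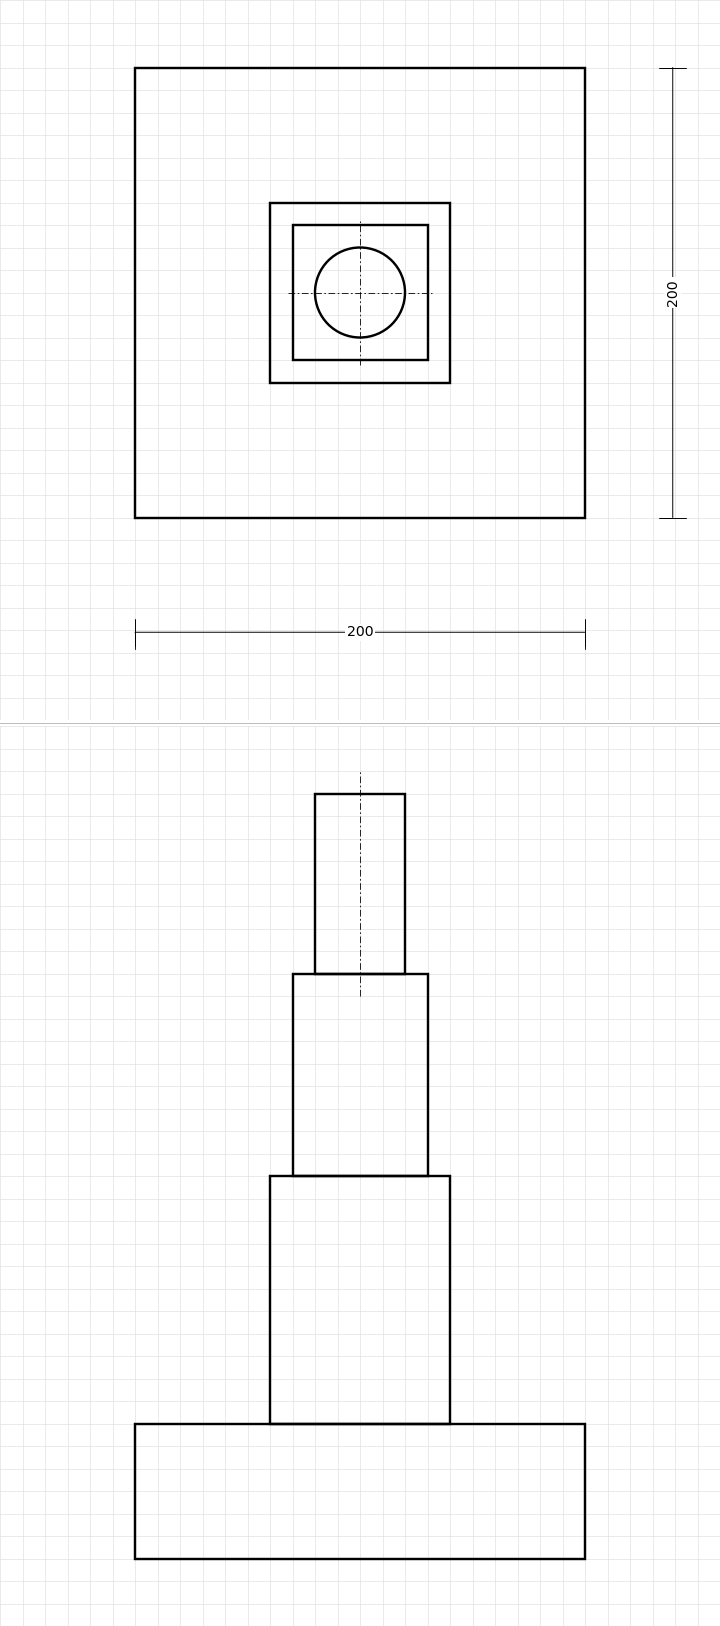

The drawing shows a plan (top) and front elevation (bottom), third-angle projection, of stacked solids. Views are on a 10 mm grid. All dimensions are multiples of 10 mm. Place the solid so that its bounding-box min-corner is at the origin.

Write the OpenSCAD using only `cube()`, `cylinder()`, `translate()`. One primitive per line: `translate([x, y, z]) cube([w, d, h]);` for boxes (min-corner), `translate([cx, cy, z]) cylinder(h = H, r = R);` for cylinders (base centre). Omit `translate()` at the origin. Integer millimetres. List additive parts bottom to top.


cube([200, 200, 60]);
translate([60, 60, 60]) cube([80, 80, 110]);
translate([70, 70, 170]) cube([60, 60, 90]);
translate([100, 100, 260]) cylinder(h = 80, r = 20);


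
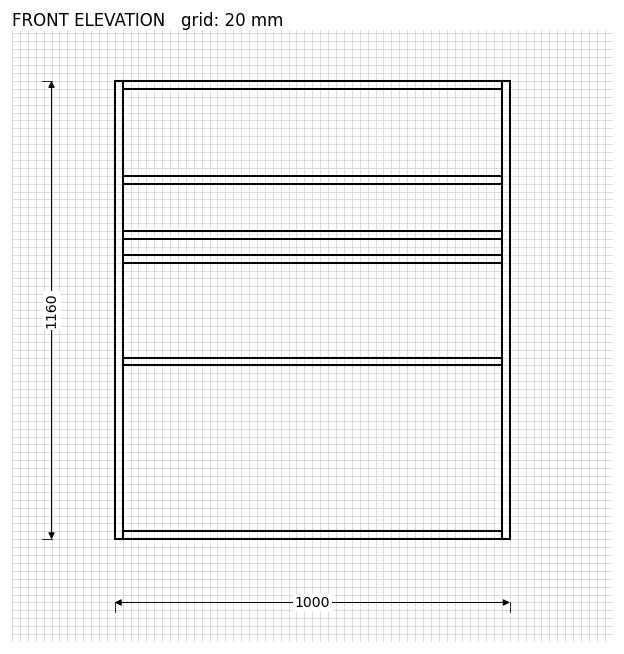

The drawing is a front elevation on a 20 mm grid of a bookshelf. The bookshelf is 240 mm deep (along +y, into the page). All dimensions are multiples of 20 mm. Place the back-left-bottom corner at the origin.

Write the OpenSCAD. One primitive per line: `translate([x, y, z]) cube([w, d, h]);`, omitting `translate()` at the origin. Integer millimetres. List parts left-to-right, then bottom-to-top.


cube([20, 240, 1160]);
translate([20, 0, 0]) cube([960, 240, 20]);
translate([20, 0, 440]) cube([960, 240, 20]);
translate([20, 0, 700]) cube([960, 240, 20]);
translate([20, 0, 760]) cube([960, 240, 20]);
translate([20, 0, 900]) cube([960, 240, 20]);
translate([20, 0, 1140]) cube([960, 240, 20]);
translate([980, 0, 0]) cube([20, 240, 1160]);


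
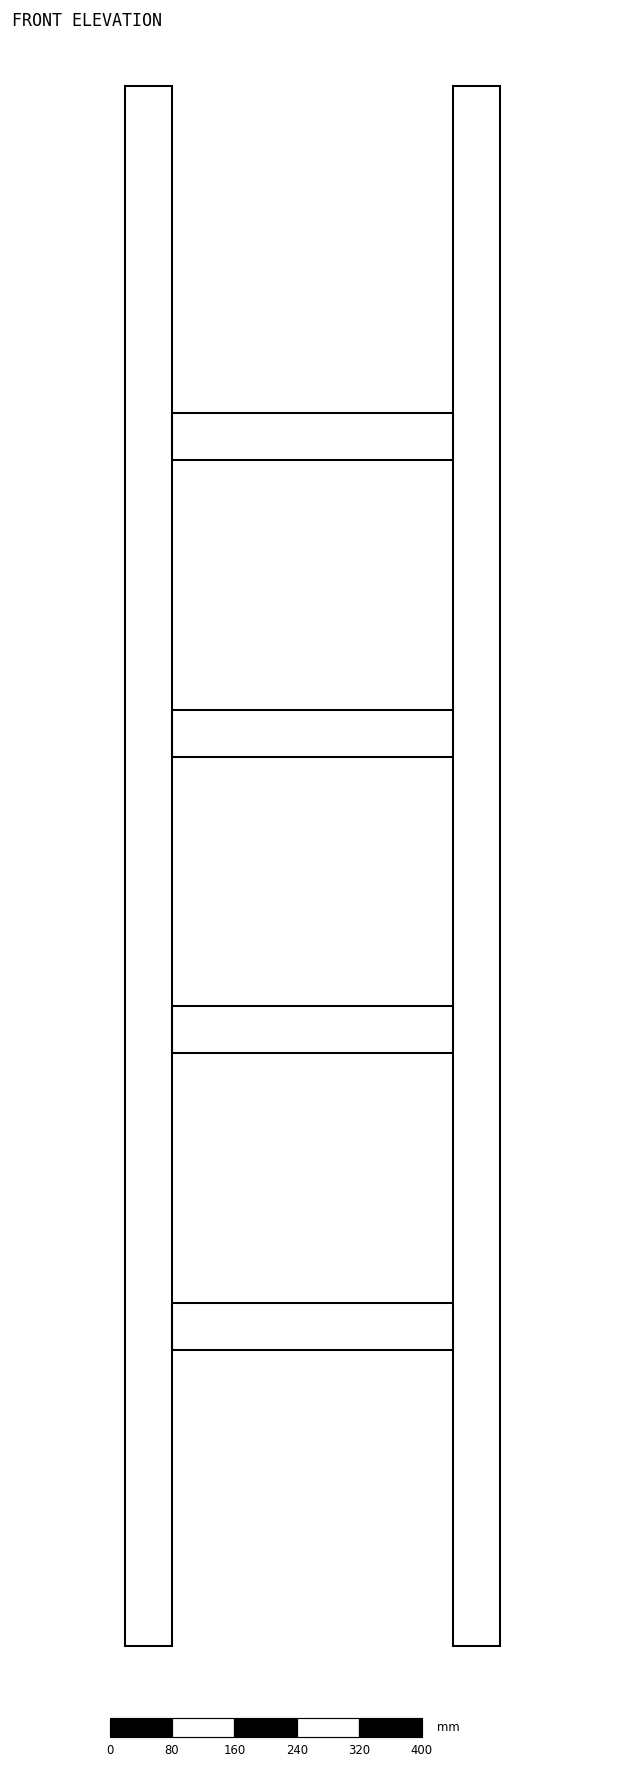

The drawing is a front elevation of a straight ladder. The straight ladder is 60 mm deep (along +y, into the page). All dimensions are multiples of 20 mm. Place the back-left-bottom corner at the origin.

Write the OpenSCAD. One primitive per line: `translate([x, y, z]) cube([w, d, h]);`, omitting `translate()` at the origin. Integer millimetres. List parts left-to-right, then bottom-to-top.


cube([60, 60, 2000]);
translate([60, 0, 380]) cube([360, 60, 60]);
translate([60, 0, 760]) cube([360, 60, 60]);
translate([60, 0, 1140]) cube([360, 60, 60]);
translate([60, 0, 1520]) cube([360, 60, 60]);
translate([420, 0, 0]) cube([60, 60, 2000]);
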